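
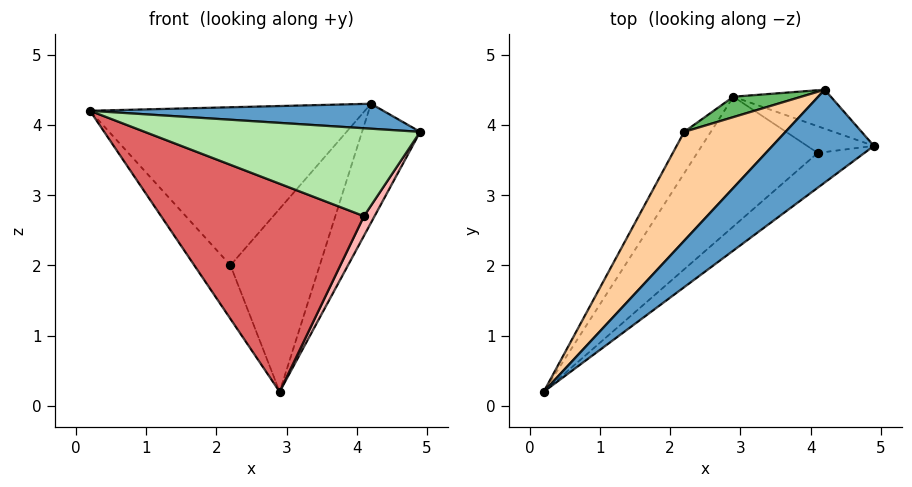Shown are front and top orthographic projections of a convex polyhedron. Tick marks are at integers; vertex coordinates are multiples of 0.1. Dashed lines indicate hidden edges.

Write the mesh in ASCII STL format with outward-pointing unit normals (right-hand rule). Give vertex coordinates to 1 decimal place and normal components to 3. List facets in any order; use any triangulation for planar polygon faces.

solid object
 facet normal 0.247 -0.252 0.936
  outer loop
   vertex 4.2 4.5 4.3
   vertex 0.2 0.2 4.2
   vertex 4.9 3.7 3.9
  endloop
 endfacet
 facet normal 0.672 0.703 -0.230
  outer loop
   vertex 4.2 4.5 4.3
   vertex 4.9 3.7 3.9
   vertex 2.9 4.4 0.2
  endloop
 endfacet
 facet normal -0.906 0.336 -0.259
  outer loop
   vertex 2.2 3.9 2.0
   vertex 2.9 4.4 0.2
   vertex 0.2 0.2 4.2
  endloop
 endfacet
 facet normal -0.669 0.612 0.422
  outer loop
   vertex 2.2 3.9 2.0
   vertex 0.2 0.2 4.2
   vertex 4.2 4.5 4.3
  endloop
 endfacet
 facet normal -0.391 0.915 0.102
  outer loop
   vertex 2.2 3.9 2.0
   vertex 4.2 4.5 4.3
   vertex 2.9 4.4 0.2
  endloop
 endfacet
 facet normal 0.556 -0.773 -0.306
  outer loop
   vertex 4.1 3.6 2.7
   vertex 4.9 3.7 3.9
   vertex 0.2 0.2 4.2
  endloop
 endfacet
 facet normal 0.473 -0.748 -0.466
  outer loop
   vertex 4.1 3.6 2.7
   vertex 0.2 0.2 4.2
   vertex 2.9 4.4 0.2
  endloop
 endfacet
 facet normal 0.788 -0.365 -0.495
  outer loop
   vertex 4.1 3.6 2.7
   vertex 2.9 4.4 0.2
   vertex 4.9 3.7 3.9
  endloop
 endfacet
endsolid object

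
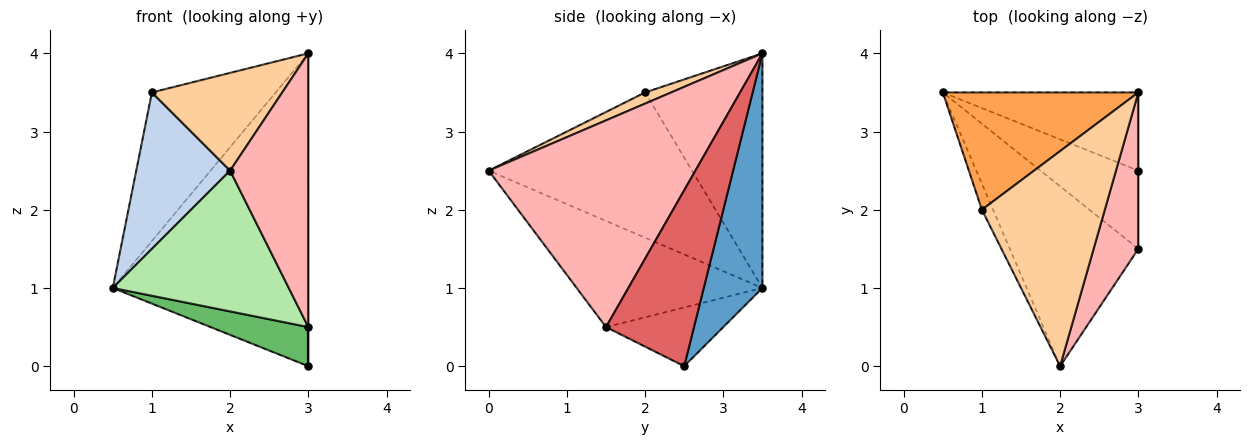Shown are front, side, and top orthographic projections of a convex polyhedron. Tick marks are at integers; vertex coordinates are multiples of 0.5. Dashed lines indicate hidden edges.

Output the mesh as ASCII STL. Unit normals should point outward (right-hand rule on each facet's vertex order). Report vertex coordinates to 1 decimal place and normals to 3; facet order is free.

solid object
 facet normal 0.279 0.931 -0.233
  outer loop
   vertex 3.0 3.5 4.0
   vertex 3.0 2.5 0.0
   vertex 0.5 3.5 1.0
  endloop
 endfacet
 facet normal -0.906 -0.418 -0.070
  outer loop
   vertex 1.0 2.0 3.5
   vertex 0.5 3.5 1.0
   vertex 2.0 0.0 2.5
  endloop
 endfacet
 facet normal -0.597 0.630 0.497
  outer loop
   vertex 1.0 2.0 3.5
   vertex 3.0 3.5 4.0
   vertex 0.5 3.5 1.0
  endloop
 endfacet
 facet normal 0.082 -0.412 0.907
  outer loop
   vertex 1.0 2.0 3.5
   vertex 2.0 0.0 2.5
   vertex 3.0 3.5 4.0
  endloop
 endfacet
 facet normal -0.473 -0.394 -0.788
  outer loop
   vertex 3.0 1.5 0.5
   vertex 0.5 3.5 1.0
   vertex 3.0 2.5 0.0
  endloop
 endfacet
 facet normal -0.545 -0.517 -0.660
  outer loop
   vertex 3.0 1.5 0.5
   vertex 2.0 0.0 2.5
   vertex 0.5 3.5 1.0
  endloop
 endfacet
 facet normal 1.000 0.000 0.000
  outer loop
   vertex 3.0 1.5 0.5
   vertex 3.0 2.5 0.0
   vertex 3.0 3.5 4.0
  endloop
 endfacet
 facet normal 0.917 -0.347 0.198
  outer loop
   vertex 3.0 1.5 0.5
   vertex 3.0 3.5 4.0
   vertex 2.0 0.0 2.5
  endloop
 endfacet
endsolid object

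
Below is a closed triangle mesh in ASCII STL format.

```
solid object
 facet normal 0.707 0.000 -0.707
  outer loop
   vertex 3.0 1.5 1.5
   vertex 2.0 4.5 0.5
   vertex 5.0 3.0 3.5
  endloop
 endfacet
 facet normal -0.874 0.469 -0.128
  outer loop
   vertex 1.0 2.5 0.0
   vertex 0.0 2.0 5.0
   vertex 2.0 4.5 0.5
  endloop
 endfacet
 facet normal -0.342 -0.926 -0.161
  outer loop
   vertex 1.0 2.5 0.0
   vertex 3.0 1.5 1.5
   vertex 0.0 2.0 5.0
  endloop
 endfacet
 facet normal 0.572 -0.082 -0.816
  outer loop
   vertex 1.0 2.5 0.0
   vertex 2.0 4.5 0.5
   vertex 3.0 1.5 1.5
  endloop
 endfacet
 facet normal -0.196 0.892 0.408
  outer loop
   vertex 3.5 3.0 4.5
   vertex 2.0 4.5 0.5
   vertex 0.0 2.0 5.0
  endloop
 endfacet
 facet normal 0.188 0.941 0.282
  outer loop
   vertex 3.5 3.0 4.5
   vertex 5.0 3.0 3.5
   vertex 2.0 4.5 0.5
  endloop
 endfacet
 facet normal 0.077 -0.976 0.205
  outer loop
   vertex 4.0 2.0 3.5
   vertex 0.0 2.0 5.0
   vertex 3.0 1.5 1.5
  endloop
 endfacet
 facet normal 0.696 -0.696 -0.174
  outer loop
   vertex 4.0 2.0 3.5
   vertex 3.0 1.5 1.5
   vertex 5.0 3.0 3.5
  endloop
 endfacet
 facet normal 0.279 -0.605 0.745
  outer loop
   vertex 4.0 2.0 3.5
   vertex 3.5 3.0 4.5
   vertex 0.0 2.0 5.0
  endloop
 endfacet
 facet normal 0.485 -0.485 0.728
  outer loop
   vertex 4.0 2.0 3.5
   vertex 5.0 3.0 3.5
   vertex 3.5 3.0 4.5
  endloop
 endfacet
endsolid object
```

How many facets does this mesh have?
10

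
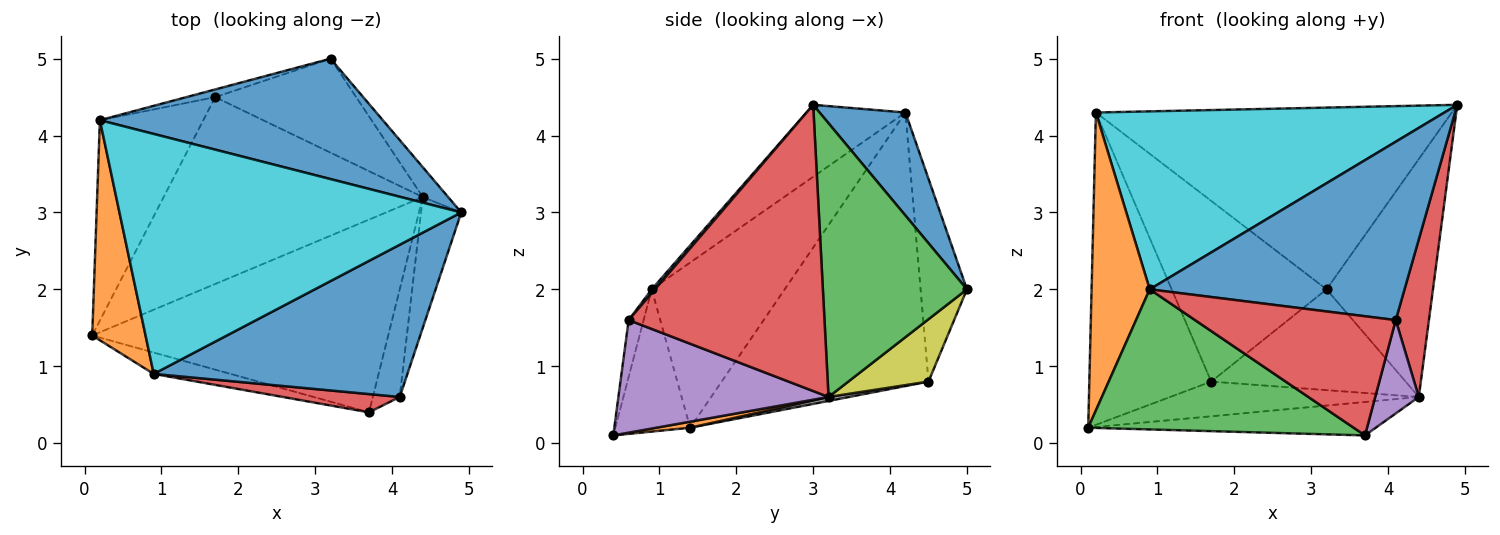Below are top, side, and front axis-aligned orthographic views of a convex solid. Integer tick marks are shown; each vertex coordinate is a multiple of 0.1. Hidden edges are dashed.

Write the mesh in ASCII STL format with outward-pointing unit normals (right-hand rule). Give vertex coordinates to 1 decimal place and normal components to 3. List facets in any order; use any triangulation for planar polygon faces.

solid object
 facet normal 0.197 0.817 0.541
  outer loop
   vertex 0.2 4.2 4.3
   vertex 4.9 3.0 4.4
   vertex 3.2 5.0 2.0
  endloop
 endfacet
 facet normal 0.020 0.171 -0.985
  outer loop
   vertex 4.4 3.2 0.6
   vertex 3.7 0.4 0.1
   vertex 0.1 1.4 0.2
  endloop
 endfacet
 facet normal 0.802 0.593 -0.074
  outer loop
   vertex 4.4 3.2 0.6
   vertex 3.2 5.0 2.0
   vertex 4.9 3.0 4.4
  endloop
 endfacet
 facet normal 0.977 -0.165 -0.137
  outer loop
   vertex 4.4 3.2 0.6
   vertex 4.9 3.0 4.4
   vertex 4.1 0.6 1.6
  endloop
 endfacet
 facet normal 0.953 -0.198 -0.228
  outer loop
   vertex 4.4 3.2 0.6
   vertex 4.1 0.6 1.6
   vertex 3.7 0.4 0.1
  endloop
 endfacet
 facet normal -0.819 0.483 -0.310
  outer loop
   vertex 1.7 4.5 0.8
   vertex 0.1 1.4 0.2
   vertex 0.2 4.2 4.3
  endloop
 endfacet
 facet normal -0.286 0.957 -0.041
  outer loop
   vertex 1.7 4.5 0.8
   vertex 0.2 4.2 4.3
   vertex 3.2 5.0 2.0
  endloop
 endfacet
 facet normal 0.015 0.183 -0.983
  outer loop
   vertex 1.7 4.5 0.8
   vertex 4.4 3.2 0.6
   vertex 0.1 1.4 0.2
  endloop
 endfacet
 facet normal 0.289 0.700 -0.653
  outer loop
   vertex 1.7 4.5 0.8
   vertex 3.2 5.0 2.0
   vertex 4.4 3.2 0.6
  endloop
 endfacet
 facet normal -0.167 -0.587 0.792
  outer loop
   vertex 0.9 0.9 2.0
   vertex 4.9 3.0 4.4
   vertex 0.2 4.2 4.3
  endloop
 endfacet
 facet normal 0.010 -0.761 0.649
  outer loop
   vertex 0.9 0.9 2.0
   vertex 4.1 0.6 1.6
   vertex 4.9 3.0 4.4
  endloop
 endfacet
 facet normal -0.879 -0.384 0.284
  outer loop
   vertex 0.9 0.9 2.0
   vertex 0.2 4.2 4.3
   vertex 0.1 1.4 0.2
  endloop
 endfacet
 facet normal -0.269 -0.952 -0.145
  outer loop
   vertex 0.9 0.9 2.0
   vertex 0.1 1.4 0.2
   vertex 3.7 0.4 0.1
  endloop
 endfacet
 facet normal -0.074 -0.986 0.151
  outer loop
   vertex 0.9 0.9 2.0
   vertex 3.7 0.4 0.1
   vertex 4.1 0.6 1.6
  endloop
 endfacet
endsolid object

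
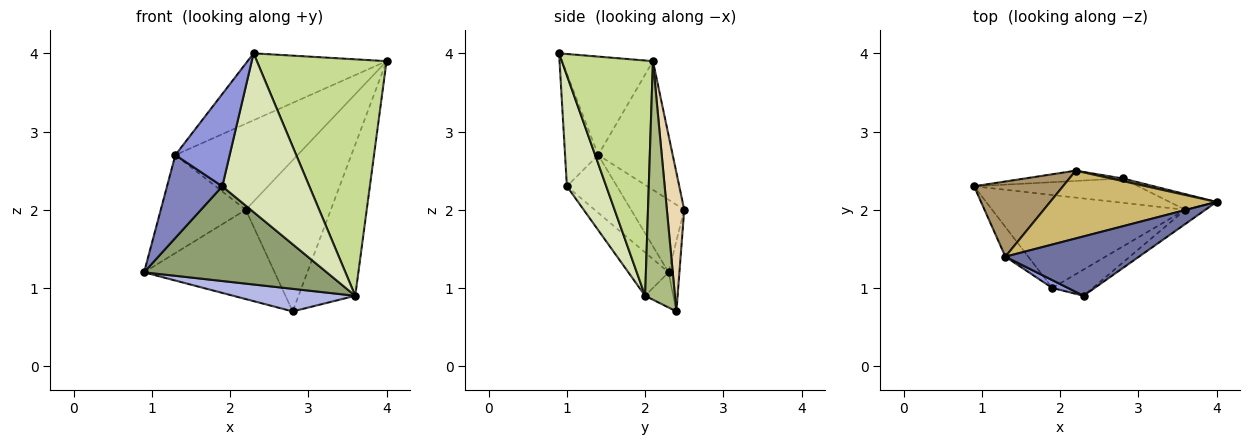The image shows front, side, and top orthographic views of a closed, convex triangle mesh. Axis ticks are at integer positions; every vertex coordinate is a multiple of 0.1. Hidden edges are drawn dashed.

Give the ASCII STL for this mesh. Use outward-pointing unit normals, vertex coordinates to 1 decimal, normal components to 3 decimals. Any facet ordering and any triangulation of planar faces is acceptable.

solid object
 facet normal -0.439 0.672 0.596
  outer loop
   vertex 1.3 1.4 2.7
   vertex 2.3 0.9 4.0
   vertex 4.0 2.1 3.9
  endloop
 endfacet
 facet normal -0.649 -0.716 -0.257
  outer loop
   vertex 1.3 1.4 2.7
   vertex 0.9 2.3 1.2
   vertex 1.9 1.0 2.3
  endloop
 endfacet
 facet normal -0.520 -0.851 0.072
  outer loop
   vertex 1.3 1.4 2.7
   vertex 1.9 1.0 2.3
   vertex 2.3 0.9 4.0
  endloop
 endfacet
 facet normal -0.155 -0.672 -0.724
  outer loop
   vertex 3.6 2.0 0.9
   vertex 0.9 2.3 1.2
   vertex 2.8 2.4 0.7
  endloop
 endfacet
 facet normal -0.155 -0.705 -0.692
  outer loop
   vertex 3.6 2.0 0.9
   vertex 1.9 1.0 2.3
   vertex 0.9 2.3 1.2
  endloop
 endfacet
 facet normal 0.463 0.881 -0.091
  outer loop
   vertex 3.6 2.0 0.9
   vertex 2.8 2.4 0.7
   vertex 4.0 2.1 3.9
  endloop
 endfacet
 facet normal 0.574 -0.817 -0.049
  outer loop
   vertex 3.6 2.0 0.9
   vertex 4.0 2.1 3.9
   vertex 2.3 0.9 4.0
  endloop
 endfacet
 facet normal 0.407 -0.901 -0.149
  outer loop
   vertex 3.6 2.0 0.9
   vertex 2.3 0.9 4.0
   vertex 1.9 1.0 2.3
  endloop
 endfacet
 facet normal -0.445 0.711 0.545
  outer loop
   vertex 2.2 2.5 2.0
   vertex 0.9 2.3 1.2
   vertex 1.3 1.4 2.7
  endloop
 endfacet
 facet normal -0.432 0.708 0.558
  outer loop
   vertex 2.2 2.5 2.0
   vertex 1.3 1.4 2.7
   vertex 4.0 2.1 3.9
  endloop
 endfacet
 facet normal -0.082 0.990 -0.114
  outer loop
   vertex 2.2 2.5 2.0
   vertex 2.8 2.4 0.7
   vertex 0.9 2.3 1.2
  endloop
 endfacet
 facet normal 0.200 0.980 0.017
  outer loop
   vertex 2.2 2.5 2.0
   vertex 4.0 2.1 3.9
   vertex 2.8 2.4 0.7
  endloop
 endfacet
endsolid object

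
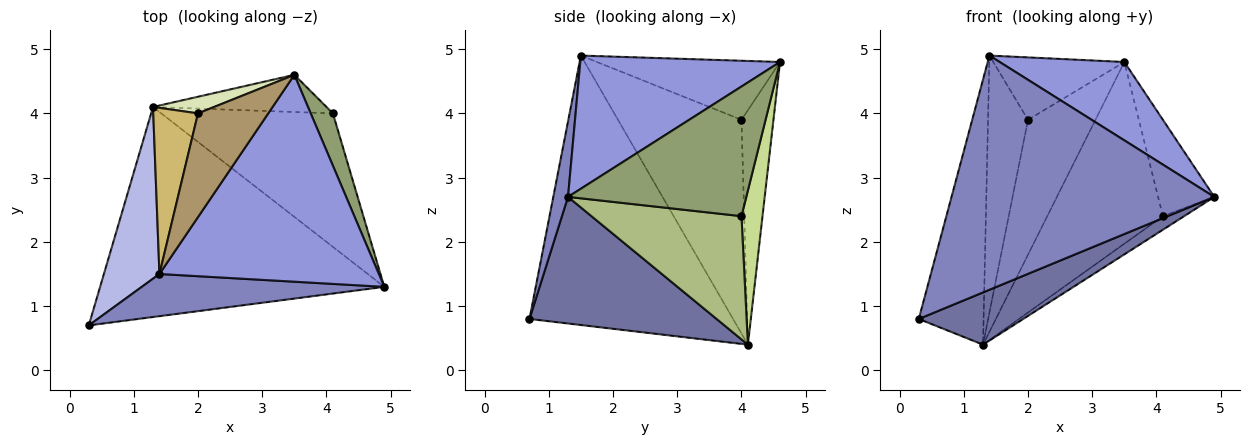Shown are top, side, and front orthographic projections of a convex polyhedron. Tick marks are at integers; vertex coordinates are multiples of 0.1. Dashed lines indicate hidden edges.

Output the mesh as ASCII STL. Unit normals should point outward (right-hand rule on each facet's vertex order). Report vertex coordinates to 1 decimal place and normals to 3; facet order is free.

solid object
 facet normal 0.397 -0.222 -0.891
  outer loop
   vertex 1.3 4.1 0.4
   vertex 4.9 1.3 2.7
   vertex 0.3 0.7 0.8
  endloop
 endfacet
 facet normal 0.055 -0.983 0.177
  outer loop
   vertex 1.4 1.5 4.9
   vertex 0.3 0.7 0.8
   vertex 4.9 1.3 2.7
  endloop
 endfacet
 facet normal 0.494 -0.308 0.813
  outer loop
   vertex 1.4 1.5 4.9
   vertex 4.9 1.3 2.7
   vertex 3.5 4.6 4.8
  endloop
 endfacet
 facet normal -0.935 0.298 0.193
  outer loop
   vertex 1.4 1.5 4.9
   vertex 1.3 4.1 0.4
   vertex 0.3 0.7 0.8
  endloop
 endfacet
 facet normal 0.941 0.297 0.161
  outer loop
   vertex 4.1 4.0 2.4
   vertex 3.5 4.6 4.8
   vertex 4.9 1.3 2.7
  endloop
 endfacet
 facet normal 0.581 0.082 -0.810
  outer loop
   vertex 4.1 4.0 2.4
   vertex 4.9 1.3 2.7
   vertex 1.3 4.1 0.4
  endloop
 endfacet
 facet normal 0.175 0.965 -0.197
  outer loop
   vertex 4.1 4.0 2.4
   vertex 1.3 4.1 0.4
   vertex 3.5 4.6 4.8
  endloop
 endfacet
 facet normal -0.426 0.898 0.111
  outer loop
   vertex 2.0 4.0 3.9
   vertex 3.5 4.6 4.8
   vertex 1.3 4.1 0.4
  endloop
 endfacet
 facet normal -0.584 0.418 0.695
  outer loop
   vertex 2.0 4.0 3.9
   vertex 1.4 1.5 4.9
   vertex 3.5 4.6 4.8
  endloop
 endfacet
 facet normal -0.933 0.302 0.195
  outer loop
   vertex 2.0 4.0 3.9
   vertex 1.3 4.1 0.4
   vertex 1.4 1.5 4.9
  endloop
 endfacet
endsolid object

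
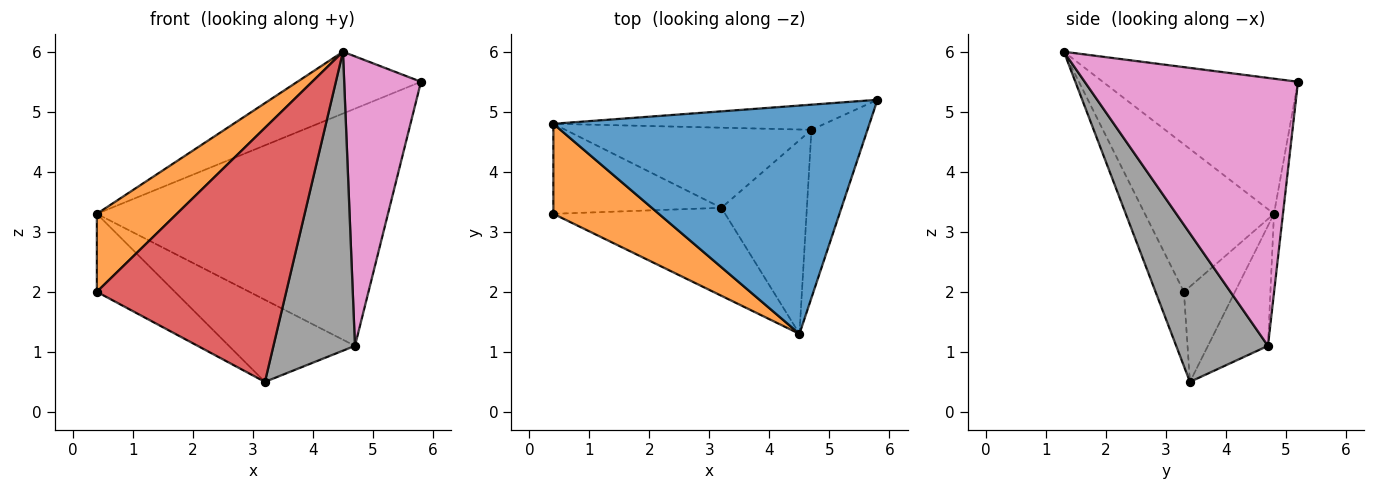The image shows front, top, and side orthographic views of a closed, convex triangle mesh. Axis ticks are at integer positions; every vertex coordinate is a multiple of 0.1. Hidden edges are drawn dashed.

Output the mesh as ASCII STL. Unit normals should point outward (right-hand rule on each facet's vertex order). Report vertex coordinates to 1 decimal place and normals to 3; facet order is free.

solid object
 facet normal -0.381 0.242 0.892
  outer loop
   vertex 4.5 1.3 6.0
   vertex 5.8 5.2 5.5
   vertex 0.4 4.8 3.3
  endloop
 endfacet
 facet normal -0.726 -0.450 0.519
  outer loop
   vertex 0.4 3.3 2.0
   vertex 4.5 1.3 6.0
   vertex 0.4 4.8 3.3
  endloop
 endfacet
 facet normal -0.394 0.602 -0.695
  outer loop
   vertex 0.4 3.3 2.0
   vertex 0.4 4.8 3.3
   vertex 3.2 3.4 0.5
  endloop
 endfacet
 facet normal -0.140 -0.936 -0.324
  outer loop
   vertex 0.4 3.3 2.0
   vertex 3.2 3.4 0.5
   vertex 4.5 1.3 6.0
  endloop
 endfacet
 facet normal -0.031 0.994 -0.105
  outer loop
   vertex 4.7 4.7 1.1
   vertex 0.4 4.8 3.3
   vertex 5.8 5.2 5.5
  endloop
 endfacet
 facet normal -0.323 0.677 -0.661
  outer loop
   vertex 4.7 4.7 1.1
   vertex 3.2 3.4 0.5
   vertex 0.4 4.8 3.3
  endloop
 endfacet
 facet normal 0.923 -0.332 -0.193
  outer loop
   vertex 4.7 4.7 1.1
   vertex 5.8 5.2 5.5
   vertex 4.5 1.3 6.0
  endloop
 endfacet
 facet normal 0.687 -0.610 -0.395
  outer loop
   vertex 4.7 4.7 1.1
   vertex 4.5 1.3 6.0
   vertex 3.2 3.4 0.5
  endloop
 endfacet
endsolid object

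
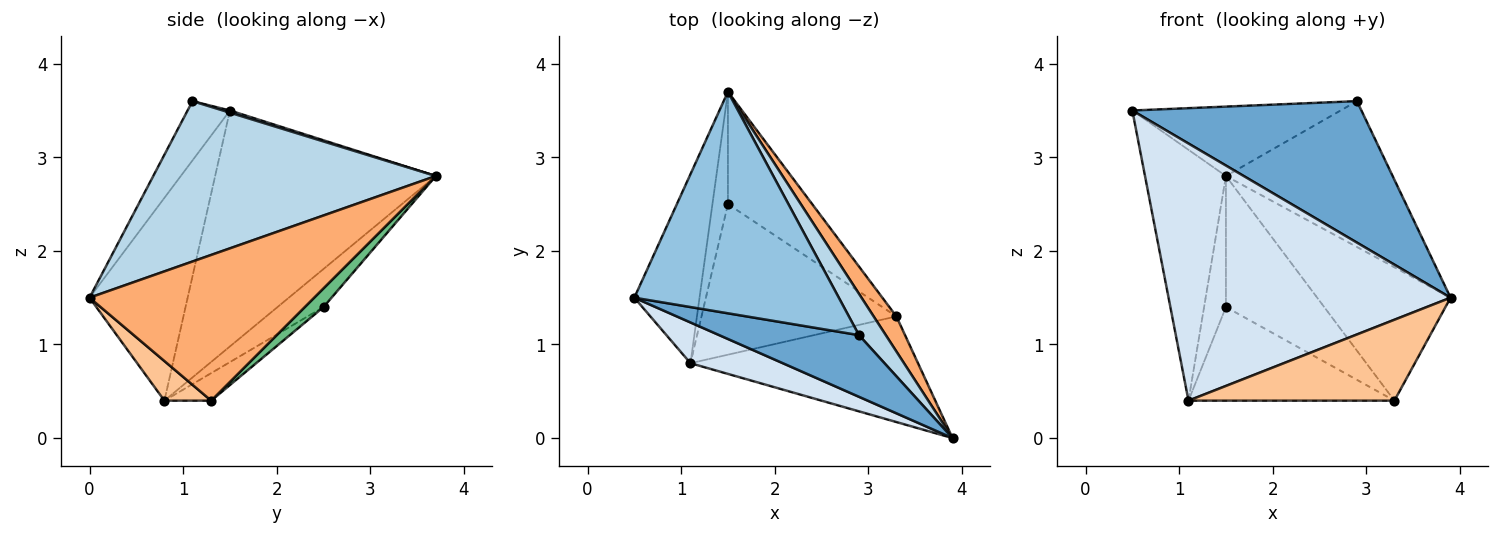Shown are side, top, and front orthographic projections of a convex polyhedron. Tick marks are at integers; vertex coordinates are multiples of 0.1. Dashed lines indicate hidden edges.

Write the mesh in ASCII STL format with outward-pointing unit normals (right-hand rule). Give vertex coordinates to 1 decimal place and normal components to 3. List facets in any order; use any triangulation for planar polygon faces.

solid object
 facet normal -0.167 -0.904 0.394
  outer loop
   vertex 2.9 1.1 3.6
   vertex 0.5 1.5 3.5
   vertex 3.9 0.0 1.5
  endloop
 endfacet
 facet normal 0.010 0.299 0.954
  outer loop
   vertex 2.9 1.1 3.6
   vertex 1.5 3.7 2.8
   vertex 0.5 1.5 3.5
  endloop
 endfacet
 facet normal 0.853 0.503 0.143
  outer loop
   vertex 2.9 1.1 3.6
   vertex 3.9 0.0 1.5
   vertex 1.5 3.7 2.8
  endloop
 endfacet
 facet normal -0.325 -0.934 0.148
  outer loop
   vertex 1.1 0.8 0.4
   vertex 3.9 0.0 1.5
   vertex 0.5 1.5 3.5
  endloop
 endfacet
 facet normal -0.909 0.333 -0.251
  outer loop
   vertex 1.1 0.8 0.4
   vertex 0.5 1.5 3.5
   vertex 1.5 3.7 2.8
  endloop
 endfacet
 facet normal 0.852 0.506 0.133
  outer loop
   vertex 3.3 1.3 0.4
   vertex 1.5 3.7 2.8
   vertex 3.9 0.0 1.5
  endloop
 endfacet
 facet normal 0.137 -0.602 -0.786
  outer loop
   vertex 3.3 1.3 0.4
   vertex 3.9 0.0 1.5
   vertex 1.1 0.8 0.4
  endloop
 endfacet
 facet normal -0.848 0.402 -0.345
  outer loop
   vertex 1.5 2.5 1.4
   vertex 1.1 0.8 0.4
   vertex 1.5 3.7 2.8
  endloop
 endfacet
 facet normal 0.143 0.751 -0.644
  outer loop
   vertex 1.5 2.5 1.4
   vertex 1.5 3.7 2.8
   vertex 3.3 1.3 0.4
  endloop
 endfacet
 facet normal -0.119 0.524 -0.843
  outer loop
   vertex 1.5 2.5 1.4
   vertex 3.3 1.3 0.4
   vertex 1.1 0.8 0.4
  endloop
 endfacet
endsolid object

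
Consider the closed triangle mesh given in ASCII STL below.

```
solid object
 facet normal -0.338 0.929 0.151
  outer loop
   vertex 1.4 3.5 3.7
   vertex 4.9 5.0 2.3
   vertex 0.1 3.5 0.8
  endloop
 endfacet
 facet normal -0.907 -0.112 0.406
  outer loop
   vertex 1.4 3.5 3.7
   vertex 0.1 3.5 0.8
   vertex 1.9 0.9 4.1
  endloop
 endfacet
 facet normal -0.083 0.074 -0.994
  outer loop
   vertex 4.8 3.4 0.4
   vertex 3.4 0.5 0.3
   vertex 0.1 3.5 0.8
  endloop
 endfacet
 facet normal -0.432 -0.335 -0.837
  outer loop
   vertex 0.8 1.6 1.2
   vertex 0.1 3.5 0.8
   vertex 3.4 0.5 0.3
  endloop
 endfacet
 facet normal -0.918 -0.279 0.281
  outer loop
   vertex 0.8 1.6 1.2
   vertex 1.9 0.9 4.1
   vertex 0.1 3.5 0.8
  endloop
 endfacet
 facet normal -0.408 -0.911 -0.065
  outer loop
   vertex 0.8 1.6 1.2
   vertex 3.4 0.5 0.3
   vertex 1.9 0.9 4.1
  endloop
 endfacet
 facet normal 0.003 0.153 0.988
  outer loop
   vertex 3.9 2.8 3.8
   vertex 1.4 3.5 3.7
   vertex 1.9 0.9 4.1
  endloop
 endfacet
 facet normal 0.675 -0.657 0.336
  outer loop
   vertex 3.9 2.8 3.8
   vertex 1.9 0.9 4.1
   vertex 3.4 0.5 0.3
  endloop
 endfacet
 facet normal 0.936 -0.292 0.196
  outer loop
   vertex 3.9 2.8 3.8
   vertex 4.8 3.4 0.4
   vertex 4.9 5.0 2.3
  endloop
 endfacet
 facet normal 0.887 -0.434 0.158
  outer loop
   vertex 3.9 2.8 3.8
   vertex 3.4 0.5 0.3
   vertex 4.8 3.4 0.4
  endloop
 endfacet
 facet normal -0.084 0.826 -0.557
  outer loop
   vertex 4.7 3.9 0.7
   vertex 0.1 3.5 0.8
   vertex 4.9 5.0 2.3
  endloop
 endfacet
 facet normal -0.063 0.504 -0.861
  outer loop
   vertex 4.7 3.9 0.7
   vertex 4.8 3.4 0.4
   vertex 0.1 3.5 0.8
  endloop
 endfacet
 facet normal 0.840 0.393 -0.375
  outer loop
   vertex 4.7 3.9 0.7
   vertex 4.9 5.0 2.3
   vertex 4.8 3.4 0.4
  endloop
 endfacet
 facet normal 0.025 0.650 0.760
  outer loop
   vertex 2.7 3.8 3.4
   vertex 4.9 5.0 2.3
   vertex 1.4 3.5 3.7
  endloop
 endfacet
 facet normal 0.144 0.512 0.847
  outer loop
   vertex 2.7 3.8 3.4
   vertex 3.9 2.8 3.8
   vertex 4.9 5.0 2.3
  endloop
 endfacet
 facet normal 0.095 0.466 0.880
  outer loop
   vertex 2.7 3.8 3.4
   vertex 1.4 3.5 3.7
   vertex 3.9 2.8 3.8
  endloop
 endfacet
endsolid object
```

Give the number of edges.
24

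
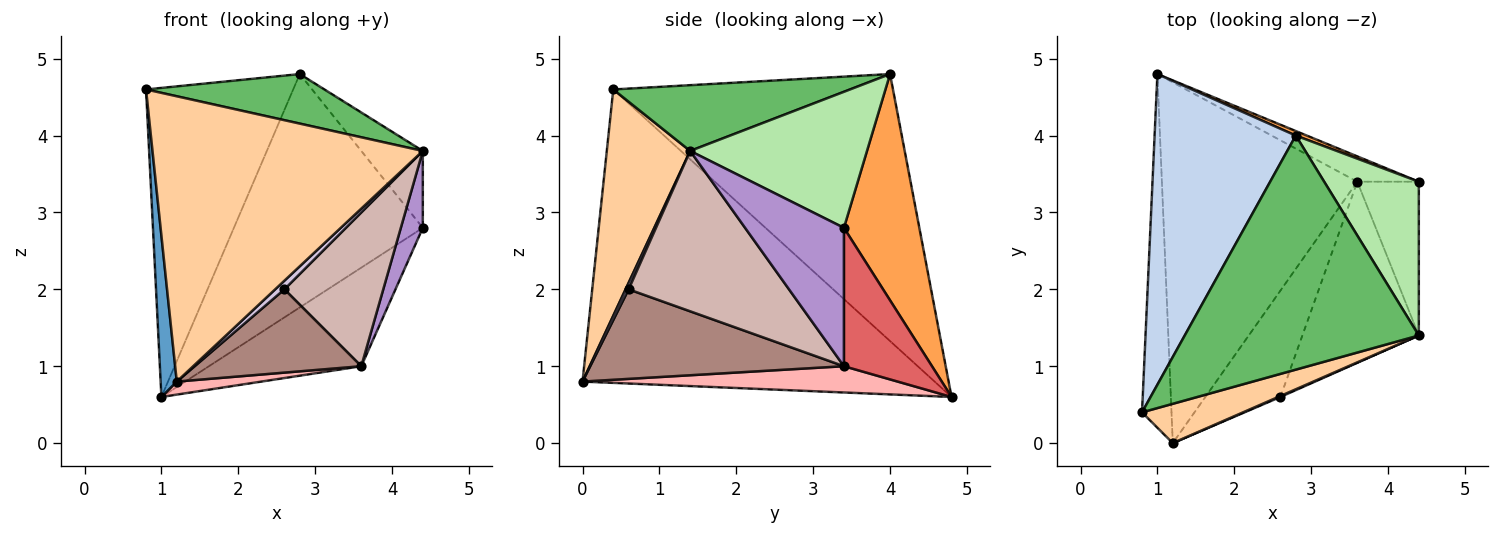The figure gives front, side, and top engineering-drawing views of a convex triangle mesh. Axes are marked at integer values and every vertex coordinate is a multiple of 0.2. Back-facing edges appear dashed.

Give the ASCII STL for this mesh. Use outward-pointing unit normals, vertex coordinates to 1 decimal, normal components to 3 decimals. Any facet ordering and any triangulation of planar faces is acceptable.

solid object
 facet normal -0.994 -0.046 -0.100
  outer loop
   vertex 1.2 0.0 0.8
   vertex 0.8 0.4 4.6
   vertex 1.0 4.8 0.6
  endloop
 endfacet
 facet normal -0.802 0.422 0.424
  outer loop
   vertex 2.8 4.0 4.8
   vertex 1.0 4.8 0.6
   vertex 0.8 0.4 4.6
  endloop
 endfacet
 facet normal 0.371 0.929 0.018
  outer loop
   vertex 2.8 4.0 4.8
   vertex 4.4 3.4 2.8
   vertex 1.0 4.8 0.6
  endloop
 endfacet
 facet normal 0.292 -0.947 0.130
  outer loop
   vertex 4.4 1.4 3.8
   vertex 0.8 0.4 4.6
   vertex 1.2 0.0 0.8
  endloop
 endfacet
 facet normal 0.265 -0.200 0.943
  outer loop
   vertex 4.4 1.4 3.8
   vertex 2.8 4.0 4.8
   vertex 0.8 0.4 4.6
  endloop
 endfacet
 facet normal 0.789 0.275 0.549
  outer loop
   vertex 4.4 1.4 3.8
   vertex 4.4 3.4 2.8
   vertex 2.8 4.0 4.8
  endloop
 endfacet
 facet normal 0.488 0.845 -0.217
  outer loop
   vertex 3.6 3.4 1.0
   vertex 1.0 4.8 0.6
   vertex 4.4 3.4 2.8
  endloop
 endfacet
 facet normal 0.133 -0.036 -0.990
  outer loop
   vertex 3.6 3.4 1.0
   vertex 1.2 0.0 0.8
   vertex 1.0 4.8 0.6
  endloop
 endfacet
 facet normal 0.896 -0.199 -0.398
  outer loop
   vertex 3.6 3.4 1.0
   vertex 4.4 3.4 2.8
   vertex 4.4 1.4 3.8
  endloop
 endfacet
 facet normal 0.314 -0.943 0.105
  outer loop
   vertex 2.6 0.6 2.0
   vertex 4.4 1.4 3.8
   vertex 1.2 0.0 0.8
  endloop
 endfacet
 facet normal 0.685 -0.449 -0.574
  outer loop
   vertex 2.6 0.6 2.0
   vertex 1.2 0.0 0.8
   vertex 3.6 3.4 1.0
  endloop
 endfacet
 facet normal 0.724 -0.446 -0.526
  outer loop
   vertex 2.6 0.6 2.0
   vertex 3.6 3.4 1.0
   vertex 4.4 1.4 3.8
  endloop
 endfacet
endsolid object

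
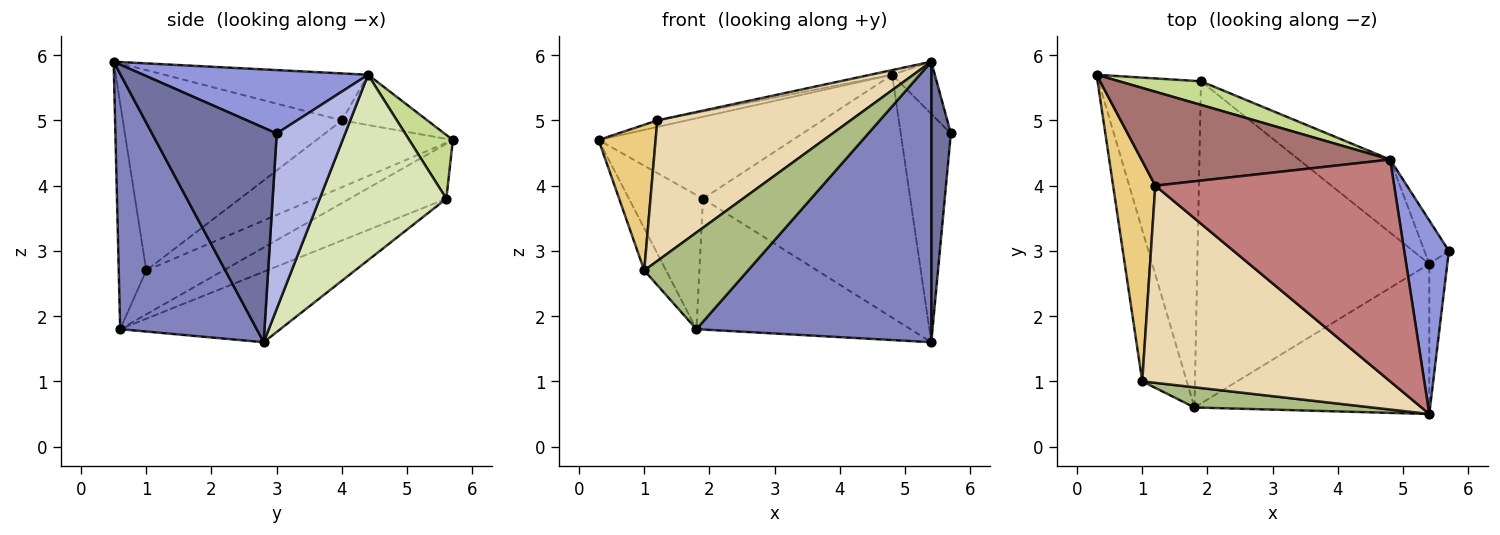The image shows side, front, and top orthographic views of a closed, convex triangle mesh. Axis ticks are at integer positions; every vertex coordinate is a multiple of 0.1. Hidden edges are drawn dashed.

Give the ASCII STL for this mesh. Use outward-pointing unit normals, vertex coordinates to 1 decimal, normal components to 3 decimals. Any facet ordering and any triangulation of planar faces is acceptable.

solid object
 facet normal 0.985 -0.155 -0.083
  outer loop
   vertex 5.4 2.8 1.6
   vertex 5.7 3.0 4.8
   vertex 5.4 0.5 5.9
  endloop
 endfacet
 facet normal 0.456 -0.785 -0.420
  outer loop
   vertex 1.8 0.6 1.8
   vertex 5.4 2.8 1.6
   vertex 5.4 0.5 5.9
  endloop
 endfacet
 facet normal 0.808 0.153 0.569
  outer loop
   vertex 4.8 4.4 5.7
   vertex 5.4 0.5 5.9
   vertex 5.7 3.0 4.8
  endloop
 endfacet
 facet normal 0.802 0.587 -0.112
  outer loop
   vertex 4.8 4.4 5.7
   vertex 5.7 3.0 4.8
   vertex 5.4 2.8 1.6
  endloop
 endfacet
 facet normal -0.689 0.195 -0.699
  outer loop
   vertex 1.0 1.0 2.7
   vertex 0.3 5.7 4.7
   vertex 1.8 0.6 1.8
  endloop
 endfacet
 facet normal -0.251 -0.947 0.198
  outer loop
   vertex 1.0 1.0 2.7
   vertex 1.8 0.6 1.8
   vertex 5.4 0.5 5.9
  endloop
 endfacet
 facet normal 0.211 0.939 0.271
  outer loop
   vertex 1.9 5.6 3.8
   vertex 0.3 5.7 4.7
   vertex 4.8 4.4 5.7
  endloop
 endfacet
 facet normal 0.505 0.827 -0.249
  outer loop
   vertex 1.9 5.6 3.8
   vertex 4.8 4.4 5.7
   vertex 5.4 2.8 1.6
  endloop
 endfacet
 facet normal -0.445 0.340 -0.828
  outer loop
   vertex 1.9 5.6 3.8
   vertex 1.8 0.6 1.8
   vertex 0.3 5.7 4.7
  endloop
 endfacet
 facet normal -0.271 0.362 -0.892
  outer loop
   vertex 1.9 5.6 3.8
   vertex 5.4 2.8 1.6
   vertex 1.8 0.6 1.8
  endloop
 endfacet
 facet normal -0.797 -0.333 0.504
  outer loop
   vertex 1.2 4.0 5.0
   vertex 0.3 5.7 4.7
   vertex 1.0 1.0 2.7
  endloop
 endfacet
 facet normal -0.550 -0.485 0.680
  outer loop
   vertex 1.2 4.0 5.0
   vertex 1.0 1.0 2.7
   vertex 5.4 0.5 5.9
  endloop
 endfacet
 facet normal -0.198 0.068 0.978
  outer loop
   vertex 1.2 4.0 5.0
   vertex 4.8 4.4 5.7
   vertex 0.3 5.7 4.7
  endloop
 endfacet
 facet normal -0.193 0.021 0.981
  outer loop
   vertex 1.2 4.0 5.0
   vertex 5.4 0.5 5.9
   vertex 4.8 4.4 5.7
  endloop
 endfacet
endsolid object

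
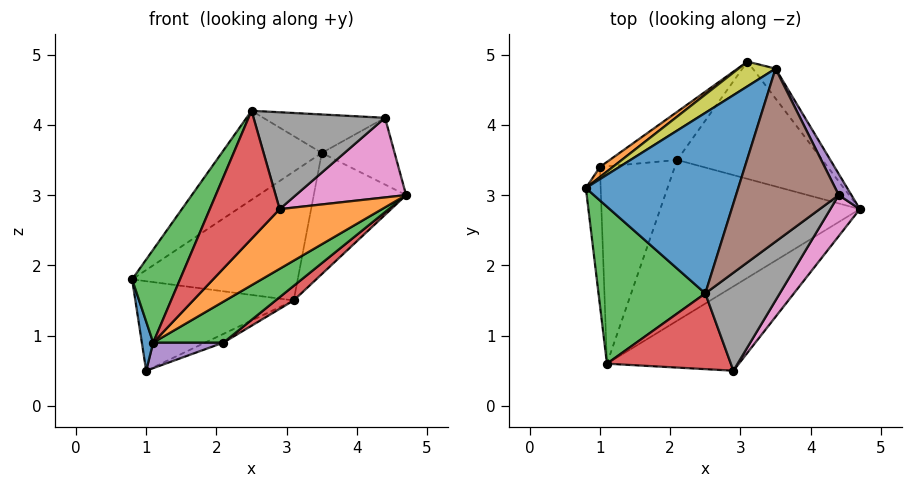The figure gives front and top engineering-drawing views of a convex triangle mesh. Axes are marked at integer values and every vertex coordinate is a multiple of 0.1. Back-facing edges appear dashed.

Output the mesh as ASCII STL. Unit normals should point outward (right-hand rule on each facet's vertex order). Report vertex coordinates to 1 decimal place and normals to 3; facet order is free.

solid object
 facet normal -0.659 0.332 0.675
  outer loop
   vertex 3.5 4.8 3.6
   vertex 0.8 3.1 1.8
   vertex 2.5 1.6 4.2
  endloop
 endfacet
 facet normal 0.638 -0.445 -0.628
  outer loop
   vertex 1.1 0.6 0.9
   vertex 4.7 2.8 3.0
   vertex 2.9 0.5 2.8
  endloop
 endfacet
 facet normal -0.857 -0.262 0.443
  outer loop
   vertex 1.1 0.6 0.9
   vertex 2.5 1.6 4.2
   vertex 0.8 3.1 1.8
  endloop
 endfacet
 facet normal -0.505 -0.743 0.439
  outer loop
   vertex 1.1 0.6 0.9
   vertex 2.9 0.5 2.8
   vertex 2.5 1.6 4.2
  endloop
 endfacet
 facet normal 0.867 0.475 0.150
  outer loop
   vertex 4.4 3.0 4.1
   vertex 4.7 2.8 3.0
   vertex 3.5 4.8 3.6
  endloop
 endfacet
 facet normal -0.108 0.216 0.970
  outer loop
   vertex 4.4 3.0 4.1
   vertex 3.5 4.8 3.6
   vertex 2.5 1.6 4.2
  endloop
 endfacet
 facet normal 0.735 -0.603 0.310
  outer loop
   vertex 4.4 3.0 4.1
   vertex 2.9 0.5 2.8
   vertex 4.7 2.8 3.0
  endloop
 endfacet
 facet normal 0.486 -0.615 0.622
  outer loop
   vertex 4.4 3.0 4.1
   vertex 2.5 1.6 4.2
   vertex 2.9 0.5 2.8
  endloop
 endfacet
 facet normal -0.597 0.788 0.151
  outer loop
   vertex 3.1 4.9 1.5
   vertex 0.8 3.1 1.8
   vertex 3.5 4.8 3.6
  endloop
 endfacet
 facet normal 0.832 0.539 -0.133
  outer loop
   vertex 3.1 4.9 1.5
   vertex 3.5 4.8 3.6
   vertex 4.7 2.8 3.0
  endloop
 endfacet
 facet normal -0.985 -0.059 -0.165
  outer loop
   vertex 1.0 3.4 0.5
   vertex 1.1 0.6 0.9
   vertex 0.8 3.1 1.8
  endloop
 endfacet
 facet normal -0.607 0.790 0.089
  outer loop
   vertex 1.0 3.4 0.5
   vertex 0.8 3.1 1.8
   vertex 3.1 4.9 1.5
  endloop
 endfacet
 facet normal 0.582 -0.201 -0.788
  outer loop
   vertex 2.1 3.5 0.9
   vertex 4.7 2.8 3.0
   vertex 1.1 0.6 0.9
  endloop
 endfacet
 facet normal 0.609 -0.098 -0.787
  outer loop
   vertex 2.1 3.5 0.9
   vertex 3.1 4.9 1.5
   vertex 4.7 2.8 3.0
  endloop
 endfacet
 facet normal 0.349 -0.120 -0.929
  outer loop
   vertex 2.1 3.5 0.9
   vertex 1.1 0.6 0.9
   vertex 1.0 3.4 0.5
  endloop
 endfacet
 facet normal 0.323 0.168 -0.931
  outer loop
   vertex 2.1 3.5 0.9
   vertex 1.0 3.4 0.5
   vertex 3.1 4.9 1.5
  endloop
 endfacet
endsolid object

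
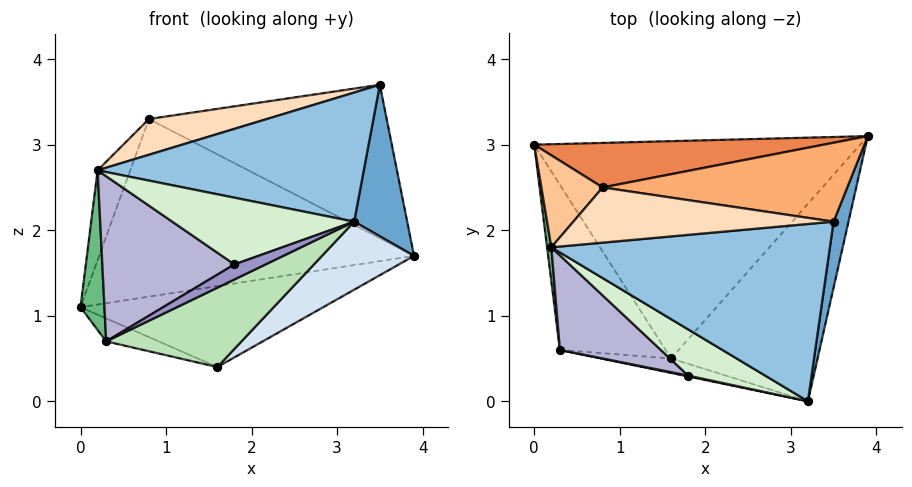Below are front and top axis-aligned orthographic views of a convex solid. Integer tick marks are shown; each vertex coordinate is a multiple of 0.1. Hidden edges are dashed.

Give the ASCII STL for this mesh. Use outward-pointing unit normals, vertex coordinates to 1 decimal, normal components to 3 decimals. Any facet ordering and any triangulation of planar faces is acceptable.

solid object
 facet normal 0.974 -0.208 0.091
  outer loop
   vertex 3.5 2.1 3.7
   vertex 3.2 0.0 2.1
   vertex 3.9 3.1 1.7
  endloop
 endfacet
 facet normal -0.188 -0.578 0.794
  outer loop
   vertex 0.2 1.8 2.7
   vertex 3.2 0.0 2.1
   vertex 3.5 2.1 3.7
  endloop
 endfacet
 facet normal 0.134 0.346 -0.929
  outer loop
   vertex 1.6 0.5 0.4
   vertex 0.0 3.0 1.1
   vertex 3.9 3.1 1.7
  endloop
 endfacet
 facet normal 0.670 -0.242 -0.702
  outer loop
   vertex 1.6 0.5 0.4
   vertex 3.9 3.1 1.7
   vertex 3.2 0.0 2.1
  endloop
 endfacet
 facet normal -0.062 0.968 0.243
  outer loop
   vertex 0.8 2.5 3.3
   vertex 3.9 3.1 1.7
   vertex 0.0 3.0 1.1
  endloop
 endfacet
 facet normal 0.064 0.887 0.456
  outer loop
   vertex 0.8 2.5 3.3
   vertex 3.5 2.1 3.7
   vertex 3.9 3.1 1.7
  endloop
 endfacet
 facet normal -0.837 0.382 0.391
  outer loop
   vertex 0.8 2.5 3.3
   vertex 0.0 3.0 1.1
   vertex 0.2 1.8 2.7
  endloop
 endfacet
 facet normal -0.201 -0.533 0.822
  outer loop
   vertex 0.8 2.5 3.3
   vertex 0.2 1.8 2.7
   vertex 3.5 2.1 3.7
  endloop
 endfacet
 facet normal -0.991 -0.129 0.028
  outer loop
   vertex 0.3 0.6 0.7
   vertex 0.2 1.8 2.7
   vertex 0.0 3.0 1.1
  endloop
 endfacet
 facet normal -0.213 0.135 -0.968
  outer loop
   vertex 0.3 0.6 0.7
   vertex 0.0 3.0 1.1
   vertex 1.6 0.5 0.4
  endloop
 endfacet
 facet normal -0.116 -0.977 -0.178
  outer loop
   vertex 0.3 0.6 0.7
   vertex 1.6 0.5 0.4
   vertex 3.2 0.0 2.1
  endloop
 endfacet
 facet normal -0.355 -0.769 0.532
  outer loop
   vertex 1.8 0.3 1.6
   vertex 3.2 0.0 2.1
   vertex 0.2 1.8 2.7
  endloop
 endfacet
 facet normal -0.229 -0.972 0.057
  outer loop
   vertex 1.8 0.3 1.6
   vertex 0.3 0.6 0.7
   vertex 3.2 0.0 2.1
  endloop
 endfacet
 facet normal -0.427 -0.785 0.450
  outer loop
   vertex 1.8 0.3 1.6
   vertex 0.2 1.8 2.7
   vertex 0.3 0.6 0.7
  endloop
 endfacet
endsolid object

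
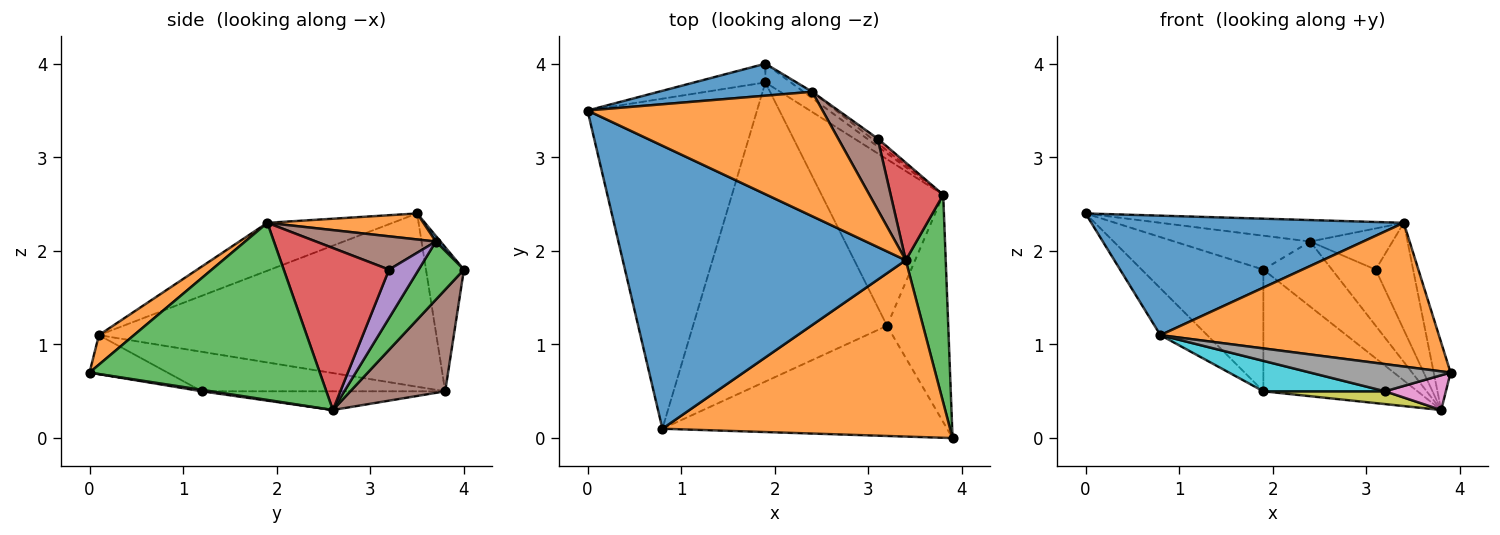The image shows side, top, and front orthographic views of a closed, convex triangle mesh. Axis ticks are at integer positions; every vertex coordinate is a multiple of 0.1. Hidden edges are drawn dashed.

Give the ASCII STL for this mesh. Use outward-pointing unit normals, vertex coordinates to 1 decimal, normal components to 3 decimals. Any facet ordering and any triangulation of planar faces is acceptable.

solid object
 facet normal -0.154 -0.384 0.910
  outer loop
   vertex 3.4 1.9 2.3
   vertex 0.0 3.5 2.4
   vertex 0.8 0.1 1.1
  endloop
 endfacet
 facet normal 0.079 -0.630 0.773
  outer loop
   vertex 3.4 1.9 2.3
   vertex 0.8 0.1 1.1
   vertex 3.9 0.0 0.7
  endloop
 endfacet
 facet normal 0.973 0.071 0.220
  outer loop
   vertex 3.4 1.9 2.3
   vertex 3.9 0.0 0.7
   vertex 3.8 2.6 0.3
  endloop
 endfacet
 facet normal -0.711 0.099 -0.696
  outer loop
   vertex 1.9 3.8 0.5
   vertex 0.8 0.1 1.1
   vertex 0.0 3.5 2.4
  endloop
 endfacet
 facet normal -0.294 0.945 -0.145
  outer loop
   vertex 1.9 3.8 0.5
   vertex 0.0 3.5 2.4
   vertex 1.9 4.0 1.8
  endloop
 endfacet
 facet normal 0.520 0.844 -0.130
  outer loop
   vertex 1.9 3.8 0.5
   vertex 1.9 4.0 1.8
   vertex 3.8 2.6 0.3
  endloop
 endfacet
 facet normal 0.023 -0.151 -0.988
  outer loop
   vertex 3.2 1.2 0.5
   vertex 3.8 2.6 0.3
   vertex 3.9 0.0 0.7
  endloop
 endfacet
 facet normal -0.132 -0.237 -0.962
  outer loop
   vertex 3.2 1.2 0.5
   vertex 3.9 0.0 0.7
   vertex 0.8 0.1 1.1
  endloop
 endfacet
 facet normal -0.152 -0.076 -0.986
  outer loop
   vertex 3.2 1.2 0.5
   vertex 1.9 3.8 0.5
   vertex 3.8 2.6 0.3
  endloop
 endfacet
 facet normal -0.198 -0.099 -0.975
  outer loop
   vertex 3.2 1.2 0.5
   vertex 0.8 0.1 1.1
   vertex 1.9 3.8 0.5
  endloop
 endfacet
 facet normal 0.025 0.727 0.686
  outer loop
   vertex 2.4 3.7 2.1
   vertex 1.9 4.0 1.8
   vertex 0.0 3.5 2.4
  endloop
 endfacet
 facet normal 0.108 0.169 0.980
  outer loop
   vertex 2.4 3.7 2.1
   vertex 0.0 3.5 2.4
   vertex 3.4 1.9 2.3
  endloop
 endfacet
 facet normal 0.548 0.832 -0.082
  outer loop
   vertex 2.4 3.7 2.1
   vertex 3.8 2.6 0.3
   vertex 1.9 4.0 1.8
  endloop
 endfacet
 facet normal 0.901 0.320 0.292
  outer loop
   vertex 3.1 3.2 1.8
   vertex 3.4 1.9 2.3
   vertex 3.8 2.6 0.3
  endloop
 endfacet
 facet normal 0.560 0.826 -0.069
  outer loop
   vertex 3.1 3.2 1.8
   vertex 3.8 2.6 0.3
   vertex 2.4 3.7 2.1
  endloop
 endfacet
 facet normal 0.589 0.405 0.699
  outer loop
   vertex 3.1 3.2 1.8
   vertex 2.4 3.7 2.1
   vertex 3.4 1.9 2.3
  endloop
 endfacet
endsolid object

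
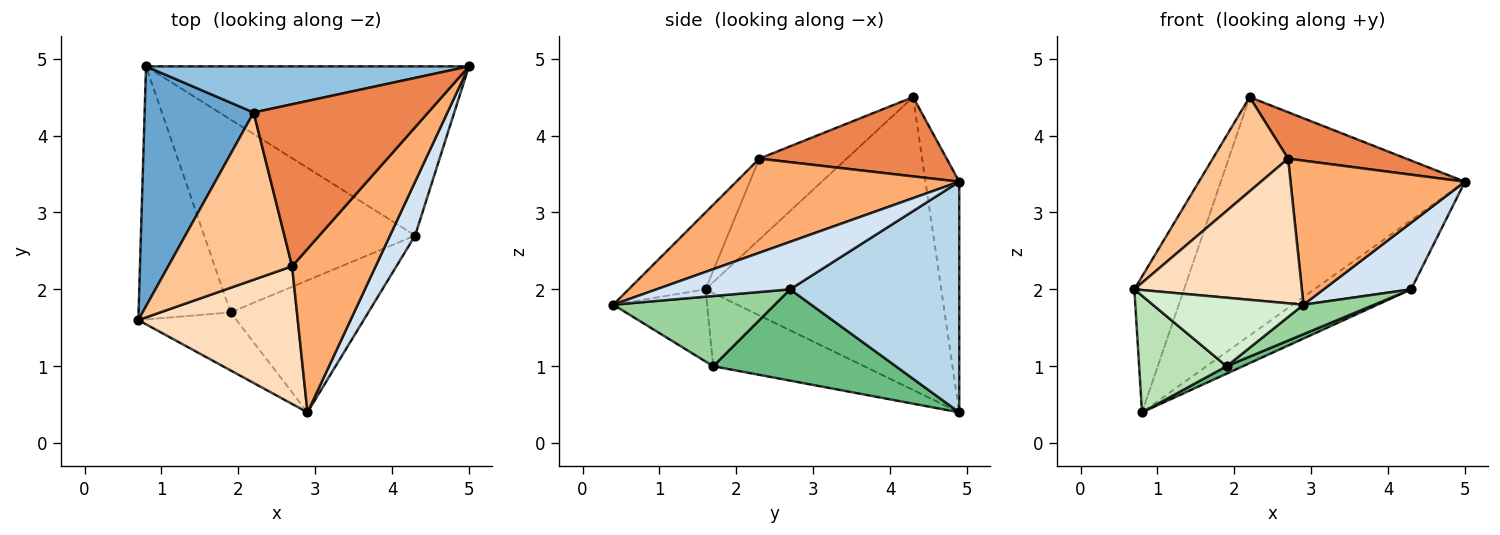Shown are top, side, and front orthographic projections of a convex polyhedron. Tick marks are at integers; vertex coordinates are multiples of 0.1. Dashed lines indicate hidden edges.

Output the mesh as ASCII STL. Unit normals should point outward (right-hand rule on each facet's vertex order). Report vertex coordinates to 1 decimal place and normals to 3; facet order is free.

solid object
 facet normal -0.919 0.194 0.342
  outer loop
   vertex 2.2 4.3 4.5
   vertex 0.8 4.9 0.4
   vertex 0.7 1.6 2.0
  endloop
 endfacet
 facet normal -0.134 0.973 0.188
  outer loop
   vertex 2.2 4.3 4.5
   vertex 5.0 4.9 3.4
   vertex 0.8 4.9 0.4
  endloop
 endfacet
 facet normal 0.551 0.316 -0.772
  outer loop
   vertex 4.3 2.7 2.0
   vertex 0.8 4.9 0.4
   vertex 5.0 4.9 3.4
  endloop
 endfacet
 facet normal 0.765 -0.501 0.405
  outer loop
   vertex 4.3 2.7 2.0
   vertex 5.0 4.9 3.4
   vertex 2.9 0.4 1.8
  endloop
 endfacet
 facet normal 0.400 -0.252 0.881
  outer loop
   vertex 2.7 2.3 3.7
   vertex 5.0 4.9 3.4
   vertex 2.2 4.3 4.5
  endloop
 endfacet
 facet normal 0.646 -0.505 0.573
  outer loop
   vertex 2.7 2.3 3.7
   vertex 2.9 0.4 1.8
   vertex 5.0 4.9 3.4
  endloop
 endfacet
 facet normal -0.494 -0.427 0.757
  outer loop
   vertex 2.7 2.3 3.7
   vertex 2.2 4.3 4.5
   vertex 0.7 1.6 2.0
  endloop
 endfacet
 facet normal -0.315 -0.687 0.654
  outer loop
   vertex 2.7 2.3 3.7
   vertex 0.7 1.6 2.0
   vertex 2.9 0.4 1.8
  endloop
 endfacet
 facet normal 0.397 -0.036 -0.917
  outer loop
   vertex 1.9 1.7 1.0
   vertex 0.8 4.9 0.4
   vertex 4.3 2.7 2.0
  endloop
 endfacet
 facet normal 0.445 -0.195 -0.874
  outer loop
   vertex 1.9 1.7 1.0
   vertex 4.3 2.7 2.0
   vertex 2.9 0.4 1.8
  endloop
 endfacet
 facet normal -0.585 -0.339 -0.736
  outer loop
   vertex 1.9 1.7 1.0
   vertex 0.7 1.6 2.0
   vertex 0.8 4.9 0.4
  endloop
 endfacet
 facet normal -0.429 -0.689 -0.584
  outer loop
   vertex 1.9 1.7 1.0
   vertex 2.9 0.4 1.8
   vertex 0.7 1.6 2.0
  endloop
 endfacet
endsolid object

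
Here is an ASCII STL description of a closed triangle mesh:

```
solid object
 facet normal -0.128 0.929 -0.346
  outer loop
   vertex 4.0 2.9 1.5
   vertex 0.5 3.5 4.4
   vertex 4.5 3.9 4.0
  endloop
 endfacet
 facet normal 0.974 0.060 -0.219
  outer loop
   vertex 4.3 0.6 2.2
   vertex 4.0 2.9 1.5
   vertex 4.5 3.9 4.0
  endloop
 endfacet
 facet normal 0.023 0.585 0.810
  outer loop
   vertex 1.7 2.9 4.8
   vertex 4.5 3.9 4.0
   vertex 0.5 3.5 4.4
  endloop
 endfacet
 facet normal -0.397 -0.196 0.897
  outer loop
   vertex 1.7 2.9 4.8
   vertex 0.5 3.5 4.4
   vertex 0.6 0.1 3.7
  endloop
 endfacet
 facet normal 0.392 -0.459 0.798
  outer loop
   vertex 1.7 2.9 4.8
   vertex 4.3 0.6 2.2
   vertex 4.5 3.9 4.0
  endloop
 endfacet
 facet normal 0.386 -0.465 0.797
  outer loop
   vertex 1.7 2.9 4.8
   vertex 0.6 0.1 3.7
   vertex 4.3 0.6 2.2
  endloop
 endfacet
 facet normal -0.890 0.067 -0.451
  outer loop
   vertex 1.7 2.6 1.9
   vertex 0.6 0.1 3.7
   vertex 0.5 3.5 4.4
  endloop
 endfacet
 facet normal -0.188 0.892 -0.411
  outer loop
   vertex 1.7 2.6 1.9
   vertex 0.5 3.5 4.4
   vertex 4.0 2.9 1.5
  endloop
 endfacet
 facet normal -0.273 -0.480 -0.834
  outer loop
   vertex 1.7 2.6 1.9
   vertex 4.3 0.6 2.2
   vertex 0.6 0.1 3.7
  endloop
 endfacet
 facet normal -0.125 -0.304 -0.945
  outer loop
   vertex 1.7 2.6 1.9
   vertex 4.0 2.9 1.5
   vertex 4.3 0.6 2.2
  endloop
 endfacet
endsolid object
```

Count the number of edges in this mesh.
15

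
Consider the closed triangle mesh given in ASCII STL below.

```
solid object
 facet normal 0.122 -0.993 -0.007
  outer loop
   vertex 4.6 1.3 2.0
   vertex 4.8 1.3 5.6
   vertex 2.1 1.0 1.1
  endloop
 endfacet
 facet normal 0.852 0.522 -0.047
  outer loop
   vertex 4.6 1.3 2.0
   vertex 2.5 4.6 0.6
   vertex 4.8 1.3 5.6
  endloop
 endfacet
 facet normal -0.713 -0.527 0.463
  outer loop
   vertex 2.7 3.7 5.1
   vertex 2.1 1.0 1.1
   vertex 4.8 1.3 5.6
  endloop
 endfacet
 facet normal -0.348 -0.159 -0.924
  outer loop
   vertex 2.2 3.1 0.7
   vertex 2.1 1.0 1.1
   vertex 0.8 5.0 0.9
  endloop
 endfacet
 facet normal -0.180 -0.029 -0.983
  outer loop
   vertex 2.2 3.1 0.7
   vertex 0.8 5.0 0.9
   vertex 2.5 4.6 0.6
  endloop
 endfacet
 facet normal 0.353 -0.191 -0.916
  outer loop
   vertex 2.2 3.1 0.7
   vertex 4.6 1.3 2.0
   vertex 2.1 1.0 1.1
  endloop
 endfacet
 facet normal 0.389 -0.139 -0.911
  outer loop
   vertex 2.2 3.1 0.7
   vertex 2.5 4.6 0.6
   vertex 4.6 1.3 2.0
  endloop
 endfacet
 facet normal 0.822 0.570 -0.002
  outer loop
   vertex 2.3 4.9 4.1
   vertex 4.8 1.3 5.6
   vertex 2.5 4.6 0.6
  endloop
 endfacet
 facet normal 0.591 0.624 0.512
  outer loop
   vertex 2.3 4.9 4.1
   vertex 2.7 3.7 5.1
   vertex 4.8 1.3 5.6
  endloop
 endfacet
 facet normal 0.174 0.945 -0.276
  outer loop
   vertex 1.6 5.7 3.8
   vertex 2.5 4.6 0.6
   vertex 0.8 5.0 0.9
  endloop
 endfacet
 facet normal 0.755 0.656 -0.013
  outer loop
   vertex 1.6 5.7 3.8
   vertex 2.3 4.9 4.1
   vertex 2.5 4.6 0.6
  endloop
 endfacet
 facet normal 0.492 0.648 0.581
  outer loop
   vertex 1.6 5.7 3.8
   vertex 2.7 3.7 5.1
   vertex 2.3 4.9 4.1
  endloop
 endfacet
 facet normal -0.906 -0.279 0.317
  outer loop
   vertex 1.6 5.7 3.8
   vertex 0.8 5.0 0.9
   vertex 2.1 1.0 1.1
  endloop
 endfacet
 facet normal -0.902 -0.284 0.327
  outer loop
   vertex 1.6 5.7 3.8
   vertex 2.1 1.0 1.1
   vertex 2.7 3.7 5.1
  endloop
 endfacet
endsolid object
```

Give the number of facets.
14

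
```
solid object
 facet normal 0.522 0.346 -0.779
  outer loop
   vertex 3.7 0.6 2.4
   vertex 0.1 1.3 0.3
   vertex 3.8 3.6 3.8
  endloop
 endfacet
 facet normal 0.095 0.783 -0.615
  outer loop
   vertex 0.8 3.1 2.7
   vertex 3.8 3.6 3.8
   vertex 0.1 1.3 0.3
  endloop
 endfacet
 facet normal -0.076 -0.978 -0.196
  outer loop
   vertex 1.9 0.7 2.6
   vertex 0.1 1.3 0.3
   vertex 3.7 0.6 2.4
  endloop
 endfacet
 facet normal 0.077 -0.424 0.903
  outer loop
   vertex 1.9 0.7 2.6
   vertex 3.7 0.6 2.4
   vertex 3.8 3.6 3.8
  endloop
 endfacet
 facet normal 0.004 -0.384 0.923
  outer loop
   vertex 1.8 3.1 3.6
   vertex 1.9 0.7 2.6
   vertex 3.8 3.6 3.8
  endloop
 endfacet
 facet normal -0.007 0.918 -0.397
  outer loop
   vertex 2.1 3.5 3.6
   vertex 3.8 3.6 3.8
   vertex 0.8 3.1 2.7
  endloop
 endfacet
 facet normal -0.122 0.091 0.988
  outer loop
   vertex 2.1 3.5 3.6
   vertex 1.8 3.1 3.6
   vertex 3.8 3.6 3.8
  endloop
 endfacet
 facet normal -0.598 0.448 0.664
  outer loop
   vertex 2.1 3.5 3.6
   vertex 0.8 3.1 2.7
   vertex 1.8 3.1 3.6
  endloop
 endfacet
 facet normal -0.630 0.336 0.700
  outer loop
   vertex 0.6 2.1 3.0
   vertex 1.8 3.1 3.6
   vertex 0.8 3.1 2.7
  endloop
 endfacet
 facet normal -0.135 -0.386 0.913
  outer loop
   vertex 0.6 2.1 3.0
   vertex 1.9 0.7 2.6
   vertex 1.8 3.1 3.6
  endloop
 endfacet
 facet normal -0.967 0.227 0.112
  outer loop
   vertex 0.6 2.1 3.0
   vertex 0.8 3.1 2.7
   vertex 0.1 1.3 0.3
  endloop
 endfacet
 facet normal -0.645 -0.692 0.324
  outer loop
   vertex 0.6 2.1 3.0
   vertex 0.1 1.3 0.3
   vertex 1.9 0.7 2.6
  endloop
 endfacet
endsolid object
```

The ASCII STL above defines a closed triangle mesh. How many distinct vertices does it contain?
8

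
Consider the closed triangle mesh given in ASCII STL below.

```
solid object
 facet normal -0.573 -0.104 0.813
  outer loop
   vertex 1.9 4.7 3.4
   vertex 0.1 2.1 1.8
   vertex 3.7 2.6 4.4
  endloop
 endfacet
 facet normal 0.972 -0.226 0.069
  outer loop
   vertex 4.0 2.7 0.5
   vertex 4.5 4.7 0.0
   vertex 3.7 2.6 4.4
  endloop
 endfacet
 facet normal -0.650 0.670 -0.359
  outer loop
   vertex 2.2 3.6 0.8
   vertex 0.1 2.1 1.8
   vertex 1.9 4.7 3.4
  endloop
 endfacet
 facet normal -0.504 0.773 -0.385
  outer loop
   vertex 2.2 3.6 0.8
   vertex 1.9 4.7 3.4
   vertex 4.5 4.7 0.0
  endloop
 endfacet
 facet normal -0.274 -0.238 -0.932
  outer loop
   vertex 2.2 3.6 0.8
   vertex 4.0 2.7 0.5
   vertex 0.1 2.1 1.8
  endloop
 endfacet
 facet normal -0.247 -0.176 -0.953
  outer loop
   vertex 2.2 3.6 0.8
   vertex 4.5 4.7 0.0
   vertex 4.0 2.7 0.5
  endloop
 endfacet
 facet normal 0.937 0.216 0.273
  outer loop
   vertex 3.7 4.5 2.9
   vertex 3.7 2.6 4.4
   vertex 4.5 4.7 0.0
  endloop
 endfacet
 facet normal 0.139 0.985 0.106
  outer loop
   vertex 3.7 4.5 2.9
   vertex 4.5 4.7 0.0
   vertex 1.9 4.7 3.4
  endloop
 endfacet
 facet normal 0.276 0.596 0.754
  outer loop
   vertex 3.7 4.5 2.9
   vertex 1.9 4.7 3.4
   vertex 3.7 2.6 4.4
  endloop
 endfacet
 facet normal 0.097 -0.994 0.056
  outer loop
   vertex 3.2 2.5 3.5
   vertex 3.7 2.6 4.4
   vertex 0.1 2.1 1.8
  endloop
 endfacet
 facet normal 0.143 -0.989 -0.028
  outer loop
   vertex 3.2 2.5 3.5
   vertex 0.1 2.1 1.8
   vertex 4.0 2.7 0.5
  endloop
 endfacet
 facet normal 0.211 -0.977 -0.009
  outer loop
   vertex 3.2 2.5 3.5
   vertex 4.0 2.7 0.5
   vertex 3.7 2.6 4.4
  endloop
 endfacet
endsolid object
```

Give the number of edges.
18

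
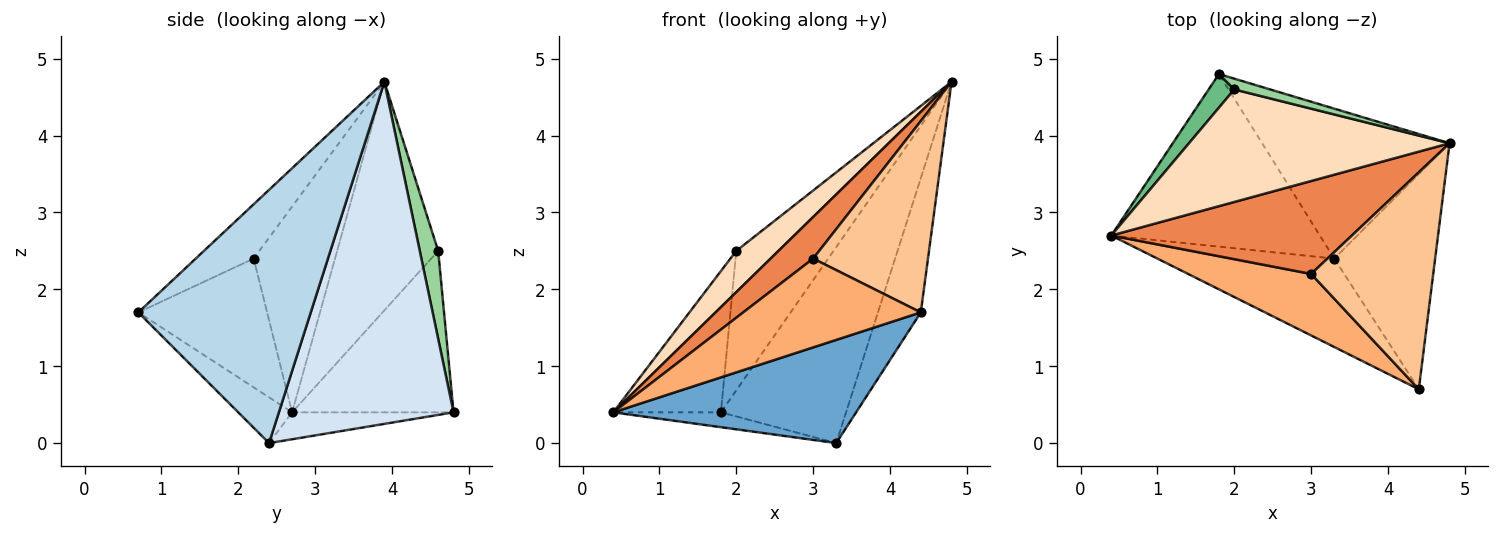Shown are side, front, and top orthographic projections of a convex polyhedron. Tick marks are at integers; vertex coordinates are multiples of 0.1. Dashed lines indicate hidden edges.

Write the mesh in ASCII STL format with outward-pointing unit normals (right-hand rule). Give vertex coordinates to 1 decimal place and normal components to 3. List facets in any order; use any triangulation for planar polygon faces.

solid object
 facet normal -0.166 -0.749 -0.642
  outer loop
   vertex 3.3 2.4 0.0
   vertex 4.4 0.7 1.7
   vertex 0.4 2.7 0.4
  endloop
 endfacet
 facet normal -0.128 0.085 -0.988
  outer loop
   vertex 3.3 2.4 0.0
   vertex 0.4 2.7 0.4
   vertex 1.8 4.8 0.4
  endloop
 endfacet
 facet normal 0.905 0.225 -0.361
  outer loop
   vertex 3.3 2.4 0.0
   vertex 4.8 3.9 4.7
   vertex 4.4 0.7 1.7
  endloop
 endfacet
 facet normal 0.743 0.532 -0.407
  outer loop
   vertex 3.3 2.4 0.0
   vertex 1.8 4.8 0.4
   vertex 4.8 3.9 4.7
  endloop
 endfacet
 facet normal -0.615 -0.322 0.720
  outer loop
   vertex 3.0 2.2 2.4
   vertex 4.8 3.9 4.7
   vertex 0.4 2.7 0.4
  endloop
 endfacet
 facet normal -0.512 -0.706 0.489
  outer loop
   vertex 3.0 2.2 2.4
   vertex 0.4 2.7 0.4
   vertex 4.4 0.7 1.7
  endloop
 endfacet
 facet normal -0.317 -0.627 0.711
  outer loop
   vertex 3.0 2.2 2.4
   vertex 4.4 0.7 1.7
   vertex 4.8 3.9 4.7
  endloop
 endfacet
 facet normal -0.636 -0.266 0.725
  outer loop
   vertex 2.0 4.6 2.5
   vertex 0.4 2.7 0.4
   vertex 4.8 3.9 4.7
  endloop
 endfacet
 facet normal -0.825 0.550 0.131
  outer loop
   vertex 2.0 4.6 2.5
   vertex 1.8 4.8 0.4
   vertex 0.4 2.7 0.4
  endloop
 endfacet
 facet normal 0.186 0.980 0.076
  outer loop
   vertex 2.0 4.6 2.5
   vertex 4.8 3.9 4.7
   vertex 1.8 4.8 0.4
  endloop
 endfacet
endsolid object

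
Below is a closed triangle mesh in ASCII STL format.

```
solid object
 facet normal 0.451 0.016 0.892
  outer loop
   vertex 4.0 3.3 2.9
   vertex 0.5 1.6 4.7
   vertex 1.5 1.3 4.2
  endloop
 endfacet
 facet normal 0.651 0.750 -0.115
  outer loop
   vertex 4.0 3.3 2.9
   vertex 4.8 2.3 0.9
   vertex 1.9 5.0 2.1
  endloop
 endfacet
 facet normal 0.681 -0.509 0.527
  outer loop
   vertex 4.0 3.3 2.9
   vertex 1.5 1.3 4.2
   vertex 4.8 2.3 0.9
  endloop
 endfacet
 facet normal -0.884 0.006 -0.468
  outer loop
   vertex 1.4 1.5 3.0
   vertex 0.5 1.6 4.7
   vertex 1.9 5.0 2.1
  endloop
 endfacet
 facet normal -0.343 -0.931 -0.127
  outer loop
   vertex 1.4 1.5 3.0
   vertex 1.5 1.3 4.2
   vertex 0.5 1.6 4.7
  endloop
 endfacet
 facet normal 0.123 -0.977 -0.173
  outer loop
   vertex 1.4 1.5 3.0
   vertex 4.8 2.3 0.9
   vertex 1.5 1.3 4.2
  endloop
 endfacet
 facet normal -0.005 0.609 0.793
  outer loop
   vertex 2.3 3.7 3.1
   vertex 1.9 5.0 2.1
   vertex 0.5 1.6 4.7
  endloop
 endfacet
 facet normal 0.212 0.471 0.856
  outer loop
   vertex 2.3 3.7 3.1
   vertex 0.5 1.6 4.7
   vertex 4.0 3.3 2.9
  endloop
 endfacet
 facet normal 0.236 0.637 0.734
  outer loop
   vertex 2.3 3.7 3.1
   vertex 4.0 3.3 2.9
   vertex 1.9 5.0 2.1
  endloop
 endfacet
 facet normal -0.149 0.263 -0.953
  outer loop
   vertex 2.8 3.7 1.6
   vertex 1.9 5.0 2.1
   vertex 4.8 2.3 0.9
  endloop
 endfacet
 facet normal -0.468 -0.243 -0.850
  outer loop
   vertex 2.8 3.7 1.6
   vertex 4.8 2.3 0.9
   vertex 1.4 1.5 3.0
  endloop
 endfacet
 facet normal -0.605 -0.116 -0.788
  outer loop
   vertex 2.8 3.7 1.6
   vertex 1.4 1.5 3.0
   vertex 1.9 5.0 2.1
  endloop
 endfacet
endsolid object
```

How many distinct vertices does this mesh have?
8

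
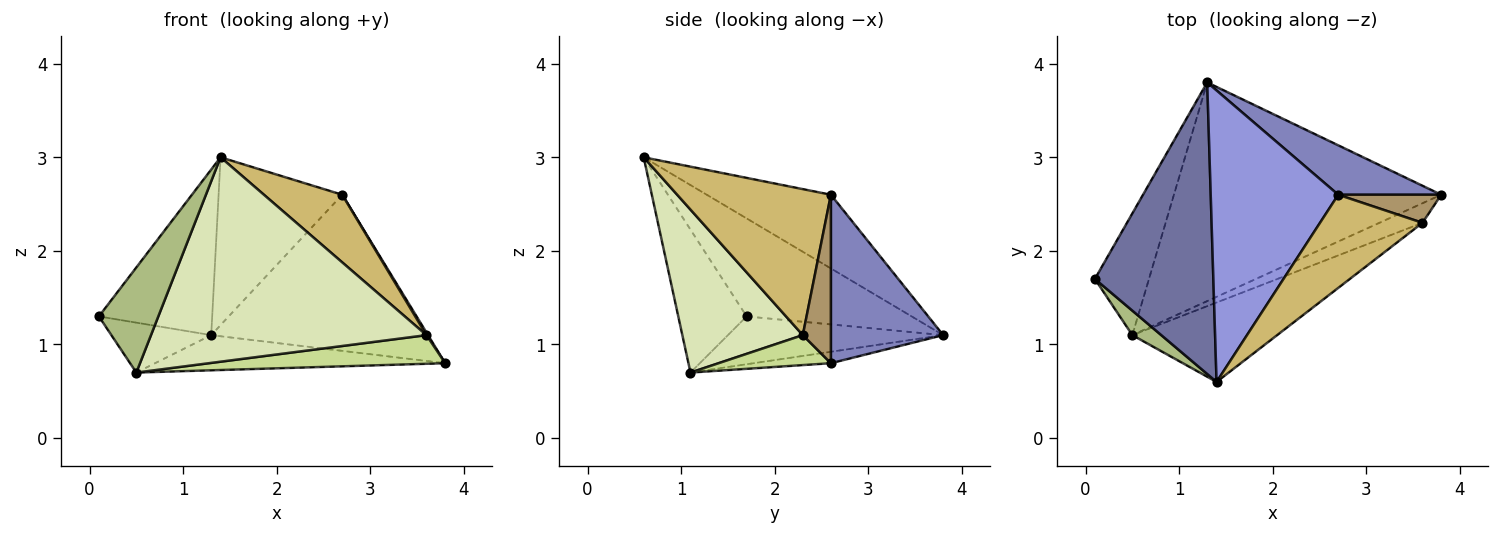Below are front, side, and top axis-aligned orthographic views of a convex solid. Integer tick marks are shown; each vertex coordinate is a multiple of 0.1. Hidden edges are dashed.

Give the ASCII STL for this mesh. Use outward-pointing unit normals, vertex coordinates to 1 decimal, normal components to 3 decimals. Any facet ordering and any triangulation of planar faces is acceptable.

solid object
 facet normal -0.584 0.401 0.706
  outer loop
   vertex 1.4 0.6 3.0
   vertex 1.3 3.8 1.1
   vertex 0.1 1.7 1.3
  endloop
 endfacet
 facet normal 0.443 0.855 0.271
  outer loop
   vertex 2.7 2.6 2.6
   vertex 3.8 2.6 0.8
   vertex 1.3 3.8 1.1
  endloop
 endfacet
 facet normal -0.448 0.446 0.775
  outer loop
   vertex 2.7 2.6 2.6
   vertex 1.3 3.8 1.1
   vertex 1.4 0.6 3.0
  endloop
 endfacet
 facet normal -0.633 0.294 -0.716
  outer loop
   vertex 0.5 1.1 0.7
   vertex 0.1 1.7 1.3
   vertex 1.3 3.8 1.1
  endloop
 endfacet
 facet normal -0.042 0.159 -0.986
  outer loop
   vertex 0.5 1.1 0.7
   vertex 1.3 3.8 1.1
   vertex 3.8 2.6 0.8
  endloop
 endfacet
 facet normal -0.746 -0.648 0.151
  outer loop
   vertex 0.5 1.1 0.7
   vertex 1.4 0.6 3.0
   vertex 0.1 1.7 1.3
  endloop
 endfacet
 facet normal 0.365 -0.769 -0.525
  outer loop
   vertex 3.6 2.3 1.1
   vertex 0.5 1.1 0.7
   vertex 3.8 2.6 0.8
  endloop
 endfacet
 facet normal 0.377 -0.863 -0.335
  outer loop
   vertex 3.6 2.3 1.1
   vertex 1.4 0.6 3.0
   vertex 0.5 1.1 0.7
  endloop
 endfacet
 facet normal 0.852 -0.047 0.521
  outer loop
   vertex 3.6 2.3 1.1
   vertex 3.8 2.6 0.8
   vertex 2.7 2.6 2.6
  endloop
 endfacet
 facet normal 0.755 -0.385 0.530
  outer loop
   vertex 3.6 2.3 1.1
   vertex 2.7 2.6 2.6
   vertex 1.4 0.6 3.0
  endloop
 endfacet
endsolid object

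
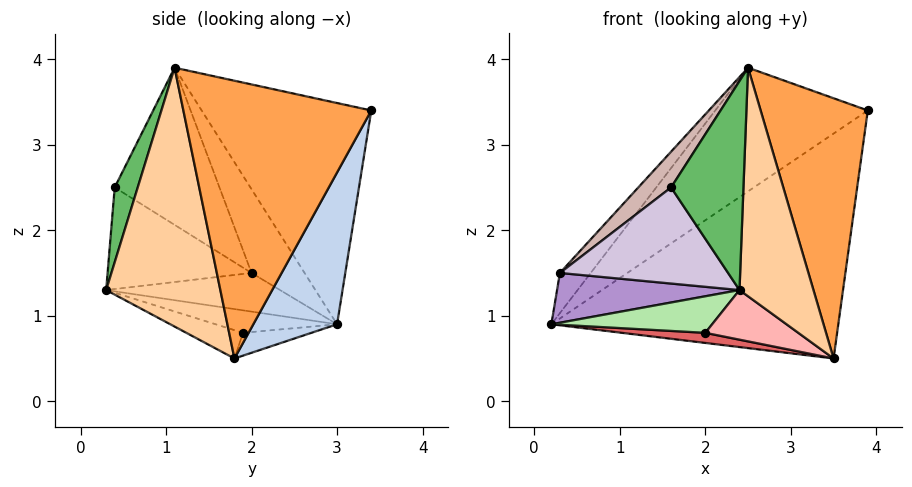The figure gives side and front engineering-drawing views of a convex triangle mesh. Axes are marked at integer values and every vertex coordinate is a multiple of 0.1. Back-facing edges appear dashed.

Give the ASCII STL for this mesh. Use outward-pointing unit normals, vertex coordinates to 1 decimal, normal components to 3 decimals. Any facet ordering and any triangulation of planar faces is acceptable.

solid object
 facet normal -0.528 0.474 0.705
  outer loop
   vertex 2.5 1.1 3.9
   vertex 3.9 3.4 3.4
   vertex 0.2 3.0 0.9
  endloop
 endfacet
 facet normal 0.244 0.835 -0.494
  outer loop
   vertex 3.5 1.8 0.5
   vertex 0.2 3.0 0.9
   vertex 3.9 3.4 3.4
  endloop
 endfacet
 facet normal 0.859 -0.490 0.152
  outer loop
   vertex 3.5 1.8 0.5
   vertex 3.9 3.4 3.4
   vertex 2.5 1.1 3.9
  endloop
 endfacet
 facet normal 0.832 -0.539 0.134
  outer loop
   vertex 3.5 1.8 0.5
   vertex 2.5 1.1 3.9
   vertex 2.4 0.3 1.3
  endloop
 endfacet
 facet normal 0.292 -0.917 0.271
  outer loop
   vertex 1.6 0.4 2.5
   vertex 2.4 0.3 1.3
   vertex 2.5 1.1 3.9
  endloop
 endfacet
 facet normal -0.262 -0.347 -0.901
  outer loop
   vertex 2.0 1.9 0.8
   vertex 2.4 0.3 1.3
   vertex 0.2 3.0 0.9
  endloop
 endfacet
 facet normal -0.206 -0.251 -0.946
  outer loop
   vertex 2.0 1.9 0.8
   vertex 0.2 3.0 0.9
   vertex 3.5 1.8 0.5
  endloop
 endfacet
 facet normal -0.206 -0.338 -0.918
  outer loop
   vertex 2.0 1.9 0.8
   vertex 3.5 1.8 0.5
   vertex 2.4 0.3 1.3
  endloop
 endfacet
 facet normal -0.466 -0.489 -0.737
  outer loop
   vertex 0.3 2.0 1.5
   vertex 0.2 3.0 0.9
   vertex 2.4 0.3 1.3
  endloop
 endfacet
 facet normal -0.610 -0.712 -0.347
  outer loop
   vertex 0.3 2.0 1.5
   vertex 2.4 0.3 1.3
   vertex 1.6 0.4 2.5
  endloop
 endfacet
 facet normal -0.617 0.358 0.700
  outer loop
   vertex 0.3 2.0 1.5
   vertex 2.5 1.1 3.9
   vertex 0.2 3.0 0.9
  endloop
 endfacet
 facet normal -0.759 -0.237 0.607
  outer loop
   vertex 0.3 2.0 1.5
   vertex 1.6 0.4 2.5
   vertex 2.5 1.1 3.9
  endloop
 endfacet
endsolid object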